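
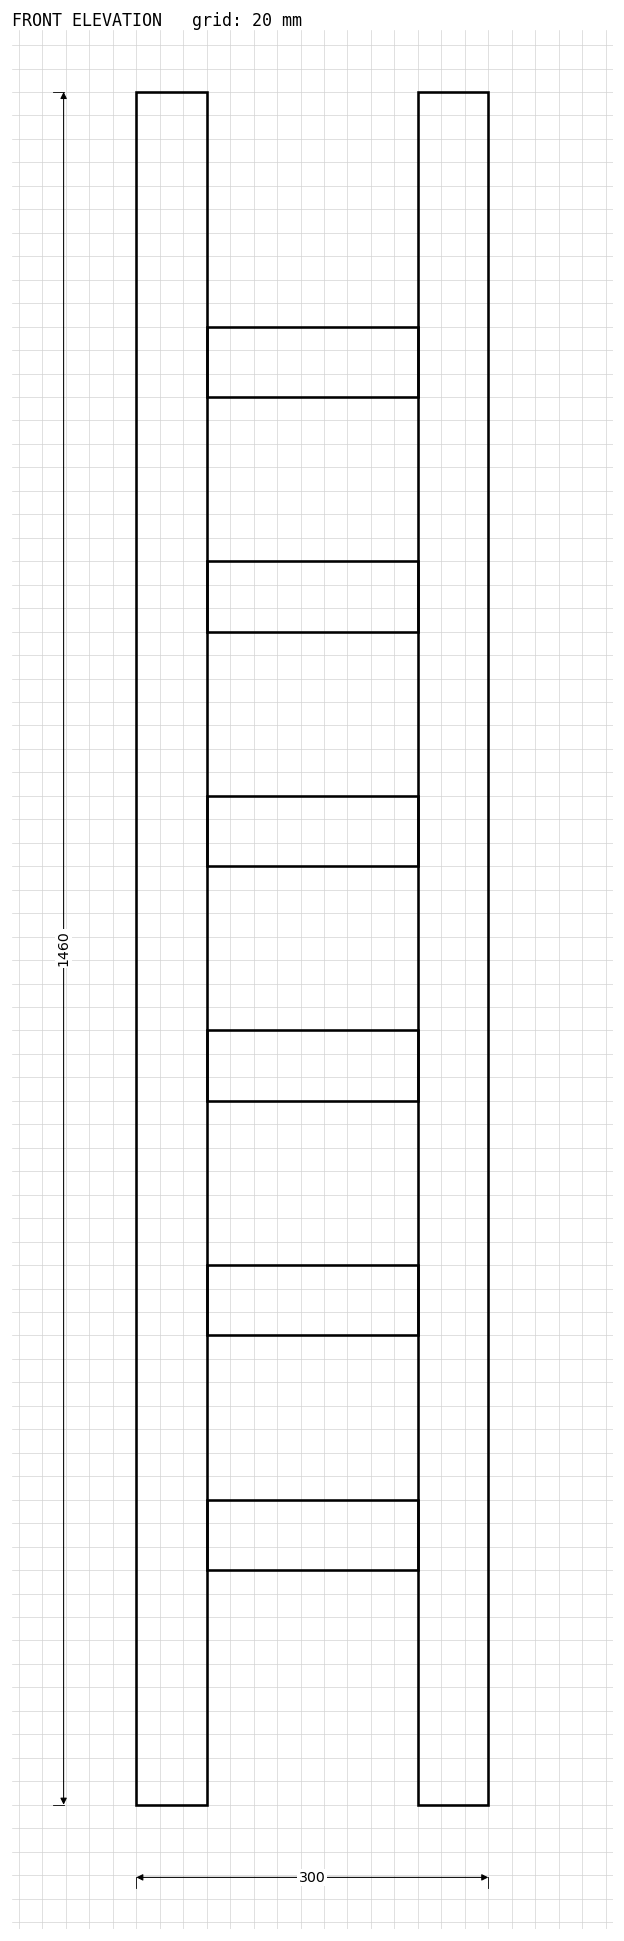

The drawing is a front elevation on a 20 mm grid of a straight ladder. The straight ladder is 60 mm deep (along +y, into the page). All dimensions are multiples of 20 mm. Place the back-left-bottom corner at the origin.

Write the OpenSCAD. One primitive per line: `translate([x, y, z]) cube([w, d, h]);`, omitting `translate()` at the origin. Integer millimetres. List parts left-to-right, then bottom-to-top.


cube([60, 60, 1460]);
translate([60, 0, 200]) cube([180, 60, 60]);
translate([60, 0, 400]) cube([180, 60, 60]);
translate([60, 0, 600]) cube([180, 60, 60]);
translate([60, 0, 800]) cube([180, 60, 60]);
translate([60, 0, 1000]) cube([180, 60, 60]);
translate([60, 0, 1200]) cube([180, 60, 60]);
translate([240, 0, 0]) cube([60, 60, 1460]);


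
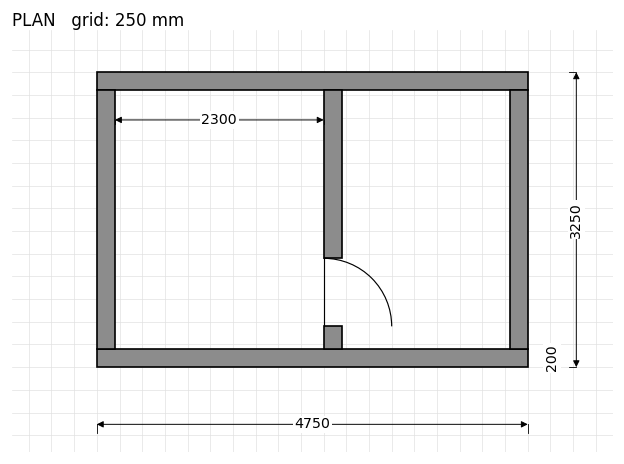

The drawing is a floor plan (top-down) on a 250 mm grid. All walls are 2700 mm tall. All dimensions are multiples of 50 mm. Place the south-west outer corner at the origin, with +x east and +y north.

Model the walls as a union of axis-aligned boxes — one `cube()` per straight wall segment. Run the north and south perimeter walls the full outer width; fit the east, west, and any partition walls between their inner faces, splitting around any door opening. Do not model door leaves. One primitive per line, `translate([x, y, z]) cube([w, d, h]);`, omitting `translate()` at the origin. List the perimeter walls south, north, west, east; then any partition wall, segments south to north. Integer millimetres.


cube([4750, 200, 2700]);
translate([0, 3050, 0]) cube([4750, 200, 2700]);
translate([0, 200, 0]) cube([200, 2850, 2700]);
translate([4550, 200, 0]) cube([200, 2850, 2700]);
translate([2500, 200, 0]) cube([200, 250, 2700]);
translate([2500, 1200, 0]) cube([200, 1850, 2700]);


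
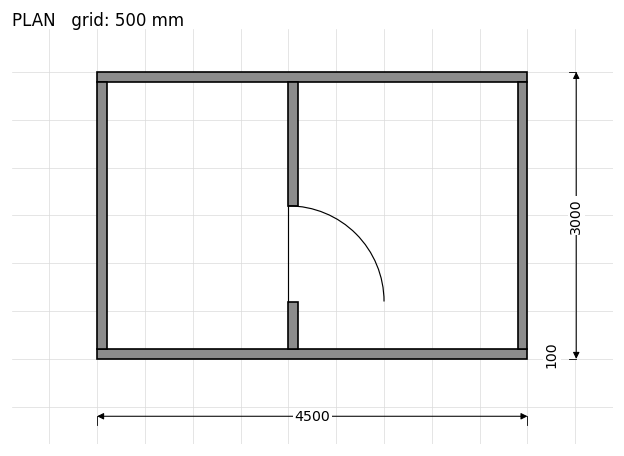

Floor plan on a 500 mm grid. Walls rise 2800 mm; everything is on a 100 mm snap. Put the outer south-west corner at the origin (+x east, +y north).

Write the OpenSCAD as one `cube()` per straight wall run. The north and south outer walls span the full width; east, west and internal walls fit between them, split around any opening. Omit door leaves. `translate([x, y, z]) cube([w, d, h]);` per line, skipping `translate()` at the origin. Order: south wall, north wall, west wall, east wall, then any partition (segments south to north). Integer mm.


cube([4500, 100, 2800]);
translate([0, 2900, 0]) cube([4500, 100, 2800]);
translate([0, 100, 0]) cube([100, 2800, 2800]);
translate([4400, 100, 0]) cube([100, 2800, 2800]);
translate([2000, 100, 0]) cube([100, 500, 2800]);
translate([2000, 1600, 0]) cube([100, 1300, 2800]);


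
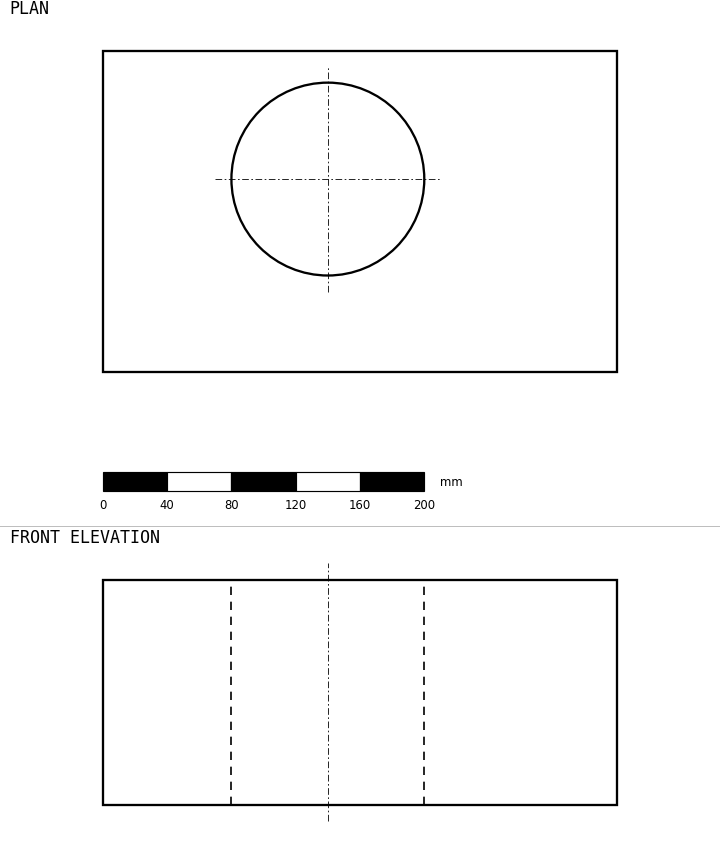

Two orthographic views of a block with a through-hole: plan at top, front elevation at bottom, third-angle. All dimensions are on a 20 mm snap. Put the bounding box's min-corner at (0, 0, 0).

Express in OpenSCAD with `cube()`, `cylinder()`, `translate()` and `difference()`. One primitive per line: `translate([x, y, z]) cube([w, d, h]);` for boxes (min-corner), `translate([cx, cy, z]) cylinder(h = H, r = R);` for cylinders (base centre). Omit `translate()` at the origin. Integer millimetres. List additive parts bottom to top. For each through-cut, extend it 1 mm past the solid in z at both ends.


difference() {
  cube([320, 200, 140]);
  translate([140, 120, -1]) cylinder(h = 142, r = 60);
}


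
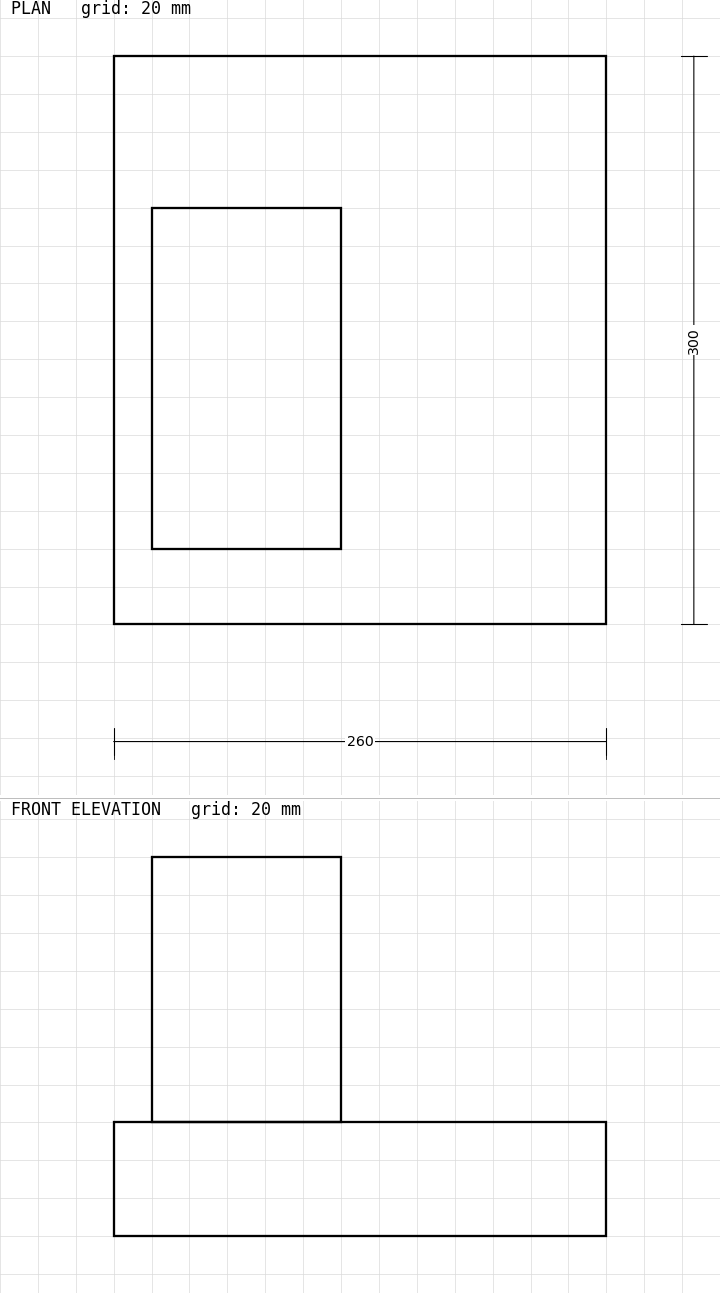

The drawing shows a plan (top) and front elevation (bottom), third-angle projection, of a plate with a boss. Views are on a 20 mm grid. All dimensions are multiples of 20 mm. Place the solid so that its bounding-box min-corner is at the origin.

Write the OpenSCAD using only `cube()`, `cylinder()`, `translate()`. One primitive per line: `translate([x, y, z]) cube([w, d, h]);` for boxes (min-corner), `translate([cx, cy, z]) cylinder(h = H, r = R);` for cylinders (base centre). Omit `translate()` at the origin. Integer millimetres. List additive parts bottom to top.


cube([260, 300, 60]);
translate([20, 40, 60]) cube([100, 180, 140]);


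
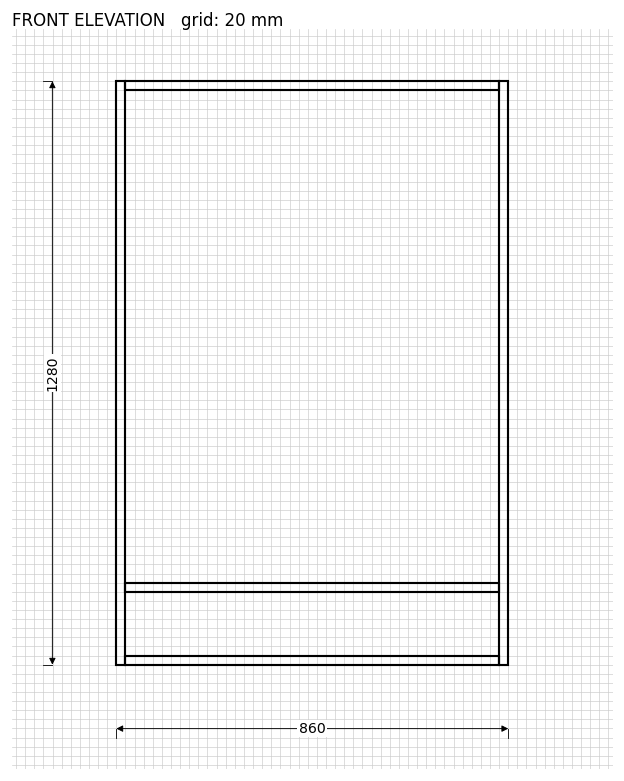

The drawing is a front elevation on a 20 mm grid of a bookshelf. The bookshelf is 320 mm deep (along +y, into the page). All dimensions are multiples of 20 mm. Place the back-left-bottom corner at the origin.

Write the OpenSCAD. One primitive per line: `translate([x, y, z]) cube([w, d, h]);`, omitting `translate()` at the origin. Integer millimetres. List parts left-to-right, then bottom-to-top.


cube([20, 320, 1280]);
translate([20, 0, 0]) cube([820, 320, 20]);
translate([20, 0, 160]) cube([820, 320, 20]);
translate([20, 0, 1260]) cube([820, 320, 20]);
translate([840, 0, 0]) cube([20, 320, 1280]);


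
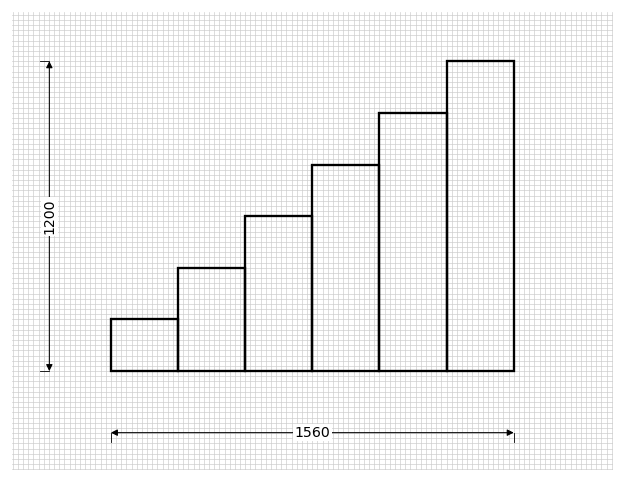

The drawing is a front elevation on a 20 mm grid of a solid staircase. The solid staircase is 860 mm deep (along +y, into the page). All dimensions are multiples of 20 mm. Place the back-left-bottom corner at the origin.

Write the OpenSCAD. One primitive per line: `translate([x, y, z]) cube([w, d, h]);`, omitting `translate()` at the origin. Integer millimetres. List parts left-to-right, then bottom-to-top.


cube([260, 860, 200]);
translate([260, 0, 0]) cube([260, 860, 400]);
translate([520, 0, 0]) cube([260, 860, 600]);
translate([780, 0, 0]) cube([260, 860, 800]);
translate([1040, 0, 0]) cube([260, 860, 1000]);
translate([1300, 0, 0]) cube([260, 860, 1200]);


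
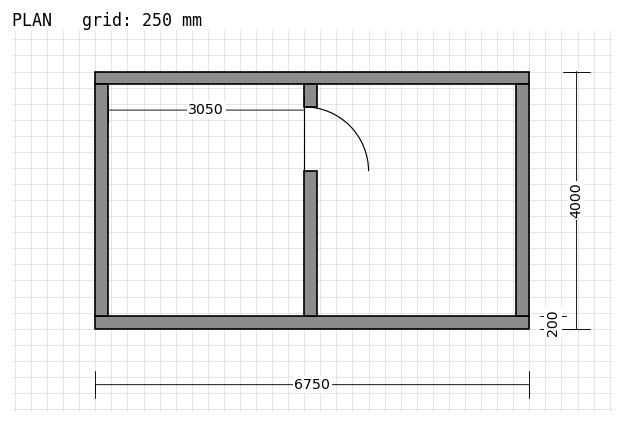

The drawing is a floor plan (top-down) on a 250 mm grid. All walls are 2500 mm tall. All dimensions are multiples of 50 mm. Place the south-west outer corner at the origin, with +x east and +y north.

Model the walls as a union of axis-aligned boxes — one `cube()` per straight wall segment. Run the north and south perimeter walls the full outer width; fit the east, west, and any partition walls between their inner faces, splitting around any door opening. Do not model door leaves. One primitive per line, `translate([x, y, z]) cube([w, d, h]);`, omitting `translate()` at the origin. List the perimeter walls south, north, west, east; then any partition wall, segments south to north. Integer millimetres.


cube([6750, 200, 2500]);
translate([0, 3800, 0]) cube([6750, 200, 2500]);
translate([0, 200, 0]) cube([200, 3600, 2500]);
translate([6550, 200, 0]) cube([200, 3600, 2500]);
translate([3250, 200, 0]) cube([200, 2250, 2500]);
translate([3250, 3450, 0]) cube([200, 350, 2500]);


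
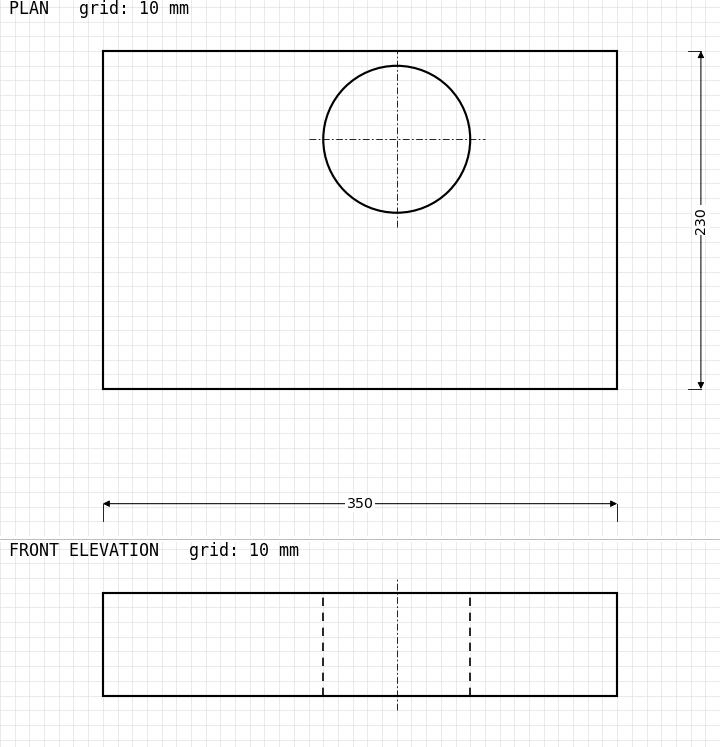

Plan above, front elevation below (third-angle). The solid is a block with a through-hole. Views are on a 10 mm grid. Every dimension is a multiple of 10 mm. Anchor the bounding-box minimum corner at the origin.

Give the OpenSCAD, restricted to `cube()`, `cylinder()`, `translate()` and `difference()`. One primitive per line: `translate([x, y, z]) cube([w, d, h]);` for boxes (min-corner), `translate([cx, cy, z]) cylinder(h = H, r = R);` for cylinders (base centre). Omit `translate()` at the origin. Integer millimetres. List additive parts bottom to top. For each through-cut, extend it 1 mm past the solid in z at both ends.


difference() {
  cube([350, 230, 70]);
  translate([200, 170, -1]) cylinder(h = 72, r = 50);
}


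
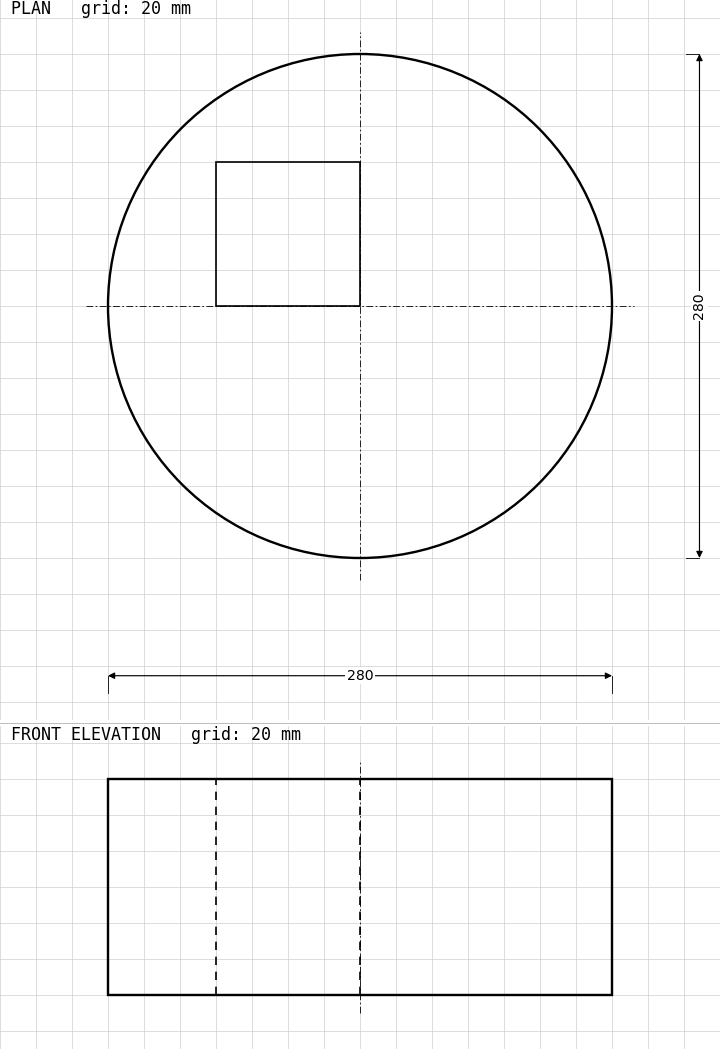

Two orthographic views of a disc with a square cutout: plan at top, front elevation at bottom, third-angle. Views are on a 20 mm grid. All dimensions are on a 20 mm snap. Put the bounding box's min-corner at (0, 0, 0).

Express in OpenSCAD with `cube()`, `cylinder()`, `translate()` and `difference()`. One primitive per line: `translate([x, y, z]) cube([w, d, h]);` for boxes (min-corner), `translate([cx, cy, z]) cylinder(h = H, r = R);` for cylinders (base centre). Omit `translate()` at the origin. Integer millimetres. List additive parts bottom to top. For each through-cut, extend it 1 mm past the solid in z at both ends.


difference() {
  translate([140, 140, 0]) cylinder(h = 120, r = 140);
  translate([60, 140, -1]) cube([80, 80, 122]);
}


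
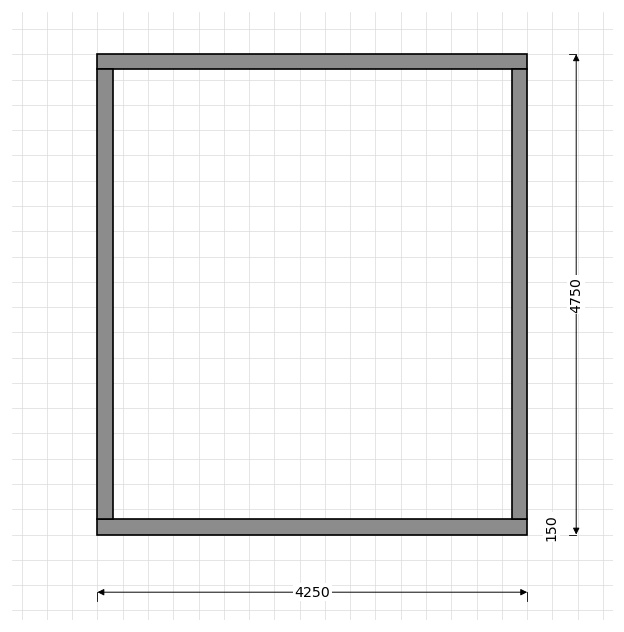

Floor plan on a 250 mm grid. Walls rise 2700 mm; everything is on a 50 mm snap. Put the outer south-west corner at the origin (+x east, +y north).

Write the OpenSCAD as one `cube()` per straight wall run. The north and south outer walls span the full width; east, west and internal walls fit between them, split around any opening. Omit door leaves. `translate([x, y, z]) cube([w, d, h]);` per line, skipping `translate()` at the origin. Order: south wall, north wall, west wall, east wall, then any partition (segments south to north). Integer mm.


cube([4250, 150, 2700]);
translate([0, 4600, 0]) cube([4250, 150, 2700]);
translate([0, 150, 0]) cube([150, 4450, 2700]);
translate([4100, 150, 0]) cube([150, 4450, 2700]);


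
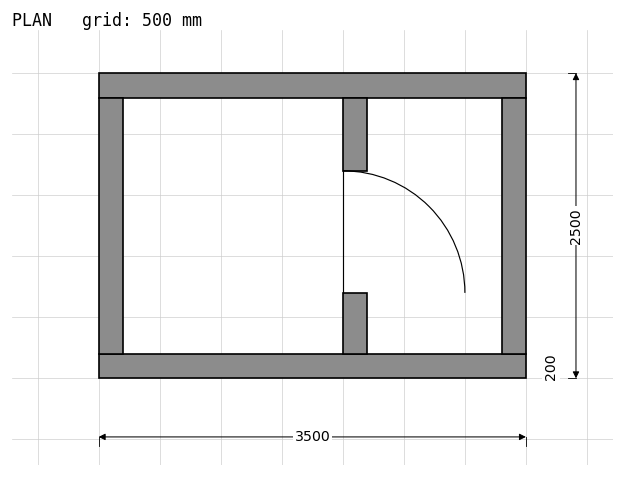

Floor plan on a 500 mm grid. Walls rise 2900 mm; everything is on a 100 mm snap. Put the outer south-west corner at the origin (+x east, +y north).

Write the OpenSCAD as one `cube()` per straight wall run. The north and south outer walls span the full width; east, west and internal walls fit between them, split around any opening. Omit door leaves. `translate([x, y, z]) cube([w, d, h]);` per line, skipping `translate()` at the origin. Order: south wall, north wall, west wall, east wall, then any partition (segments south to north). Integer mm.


cube([3500, 200, 2900]);
translate([0, 2300, 0]) cube([3500, 200, 2900]);
translate([0, 200, 0]) cube([200, 2100, 2900]);
translate([3300, 200, 0]) cube([200, 2100, 2900]);
translate([2000, 200, 0]) cube([200, 500, 2900]);
translate([2000, 1700, 0]) cube([200, 600, 2900]);


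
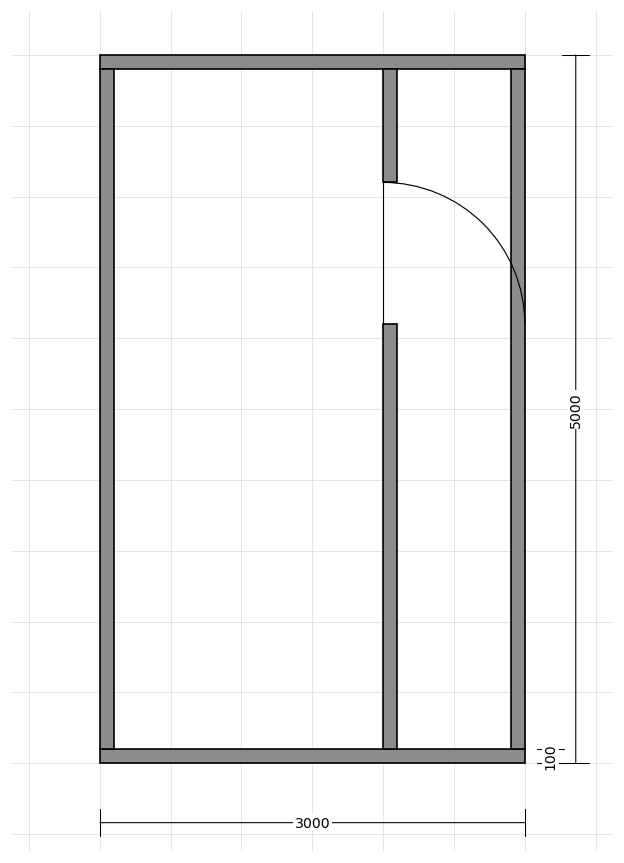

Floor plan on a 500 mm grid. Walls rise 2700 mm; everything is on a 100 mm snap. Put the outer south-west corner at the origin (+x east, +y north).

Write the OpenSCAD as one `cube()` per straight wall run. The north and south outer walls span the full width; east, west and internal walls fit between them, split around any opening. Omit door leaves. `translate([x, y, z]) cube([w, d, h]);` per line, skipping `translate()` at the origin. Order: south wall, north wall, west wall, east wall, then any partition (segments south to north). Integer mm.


cube([3000, 100, 2700]);
translate([0, 4900, 0]) cube([3000, 100, 2700]);
translate([0, 100, 0]) cube([100, 4800, 2700]);
translate([2900, 100, 0]) cube([100, 4800, 2700]);
translate([2000, 100, 0]) cube([100, 3000, 2700]);
translate([2000, 4100, 0]) cube([100, 800, 2700]);


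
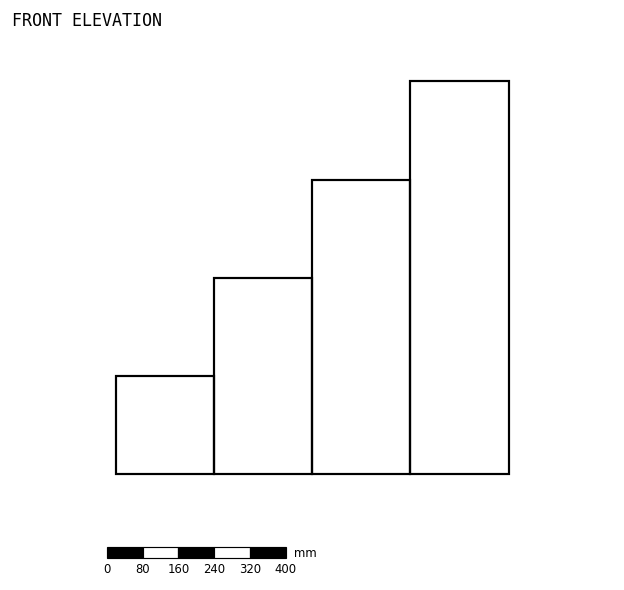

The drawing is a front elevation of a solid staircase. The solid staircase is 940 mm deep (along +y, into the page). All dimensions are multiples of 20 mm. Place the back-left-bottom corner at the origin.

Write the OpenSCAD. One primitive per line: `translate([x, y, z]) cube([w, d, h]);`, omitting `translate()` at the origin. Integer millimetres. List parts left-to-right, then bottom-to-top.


cube([220, 940, 220]);
translate([220, 0, 0]) cube([220, 940, 440]);
translate([440, 0, 0]) cube([220, 940, 660]);
translate([660, 0, 0]) cube([220, 940, 880]);


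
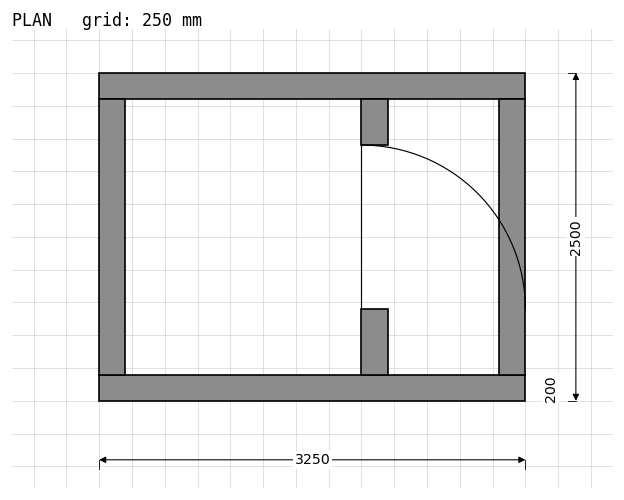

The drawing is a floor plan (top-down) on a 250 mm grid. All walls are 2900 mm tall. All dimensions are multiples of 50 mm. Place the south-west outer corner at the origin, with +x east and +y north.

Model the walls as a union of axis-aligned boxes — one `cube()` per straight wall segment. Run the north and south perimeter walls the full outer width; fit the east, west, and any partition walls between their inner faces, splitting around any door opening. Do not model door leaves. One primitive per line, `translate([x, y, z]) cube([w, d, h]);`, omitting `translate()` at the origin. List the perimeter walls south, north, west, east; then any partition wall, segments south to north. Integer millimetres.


cube([3250, 200, 2900]);
translate([0, 2300, 0]) cube([3250, 200, 2900]);
translate([0, 200, 0]) cube([200, 2100, 2900]);
translate([3050, 200, 0]) cube([200, 2100, 2900]);
translate([2000, 200, 0]) cube([200, 500, 2900]);
translate([2000, 1950, 0]) cube([200, 350, 2900]);


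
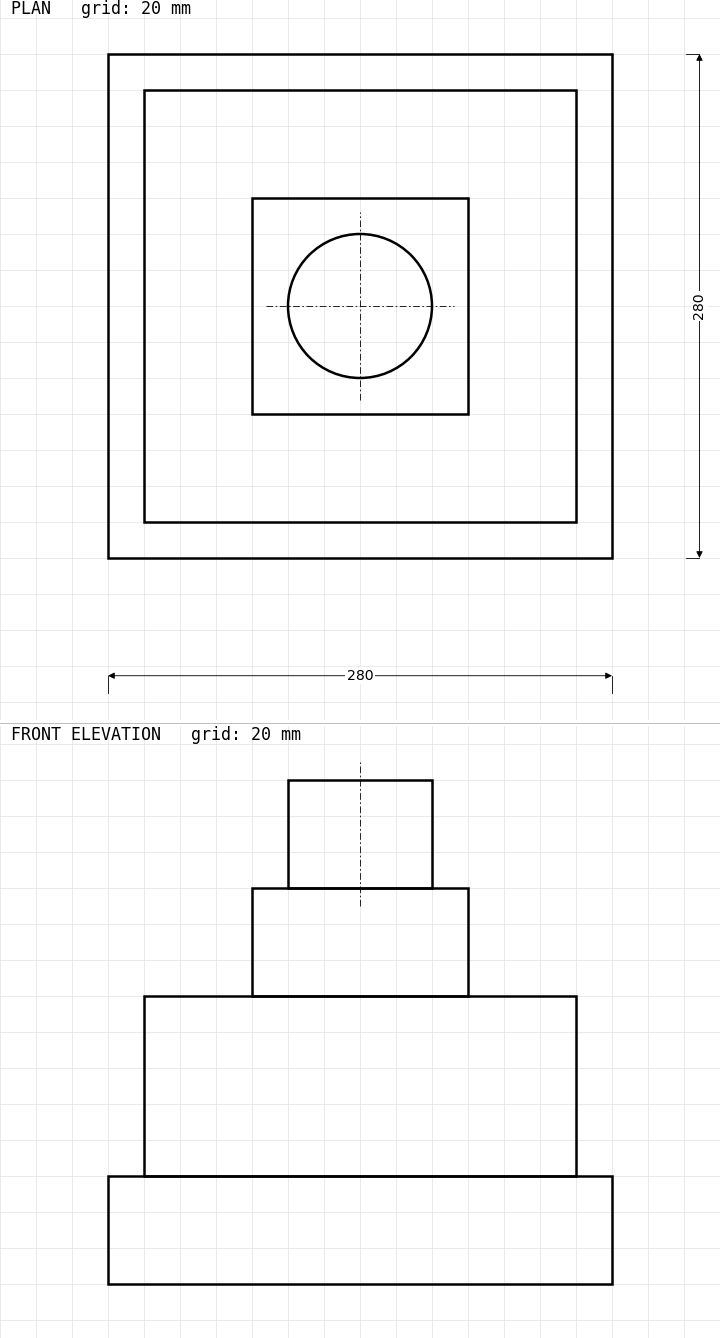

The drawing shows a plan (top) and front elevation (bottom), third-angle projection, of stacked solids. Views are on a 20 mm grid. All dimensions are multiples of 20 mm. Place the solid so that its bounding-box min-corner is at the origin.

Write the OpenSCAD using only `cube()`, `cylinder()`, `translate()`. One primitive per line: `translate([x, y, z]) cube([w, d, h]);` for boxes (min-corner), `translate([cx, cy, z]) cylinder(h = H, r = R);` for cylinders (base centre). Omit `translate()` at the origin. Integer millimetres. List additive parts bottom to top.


cube([280, 280, 60]);
translate([20, 20, 60]) cube([240, 240, 100]);
translate([80, 80, 160]) cube([120, 120, 60]);
translate([140, 140, 220]) cylinder(h = 60, r = 40);


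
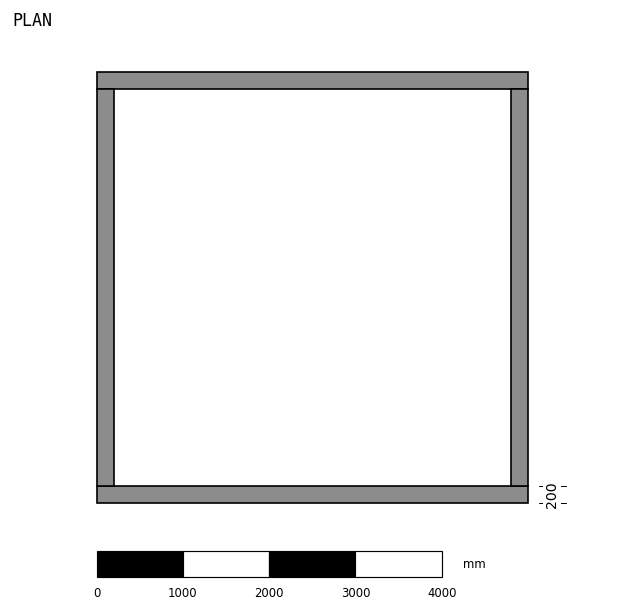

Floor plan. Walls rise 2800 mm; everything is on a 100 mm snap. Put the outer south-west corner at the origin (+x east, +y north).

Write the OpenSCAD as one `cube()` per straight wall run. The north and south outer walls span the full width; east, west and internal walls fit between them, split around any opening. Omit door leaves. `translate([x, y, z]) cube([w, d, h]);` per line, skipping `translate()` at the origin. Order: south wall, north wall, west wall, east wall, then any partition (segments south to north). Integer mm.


cube([5000, 200, 2800]);
translate([0, 4800, 0]) cube([5000, 200, 2800]);
translate([0, 200, 0]) cube([200, 4600, 2800]);
translate([4800, 200, 0]) cube([200, 4600, 2800]);


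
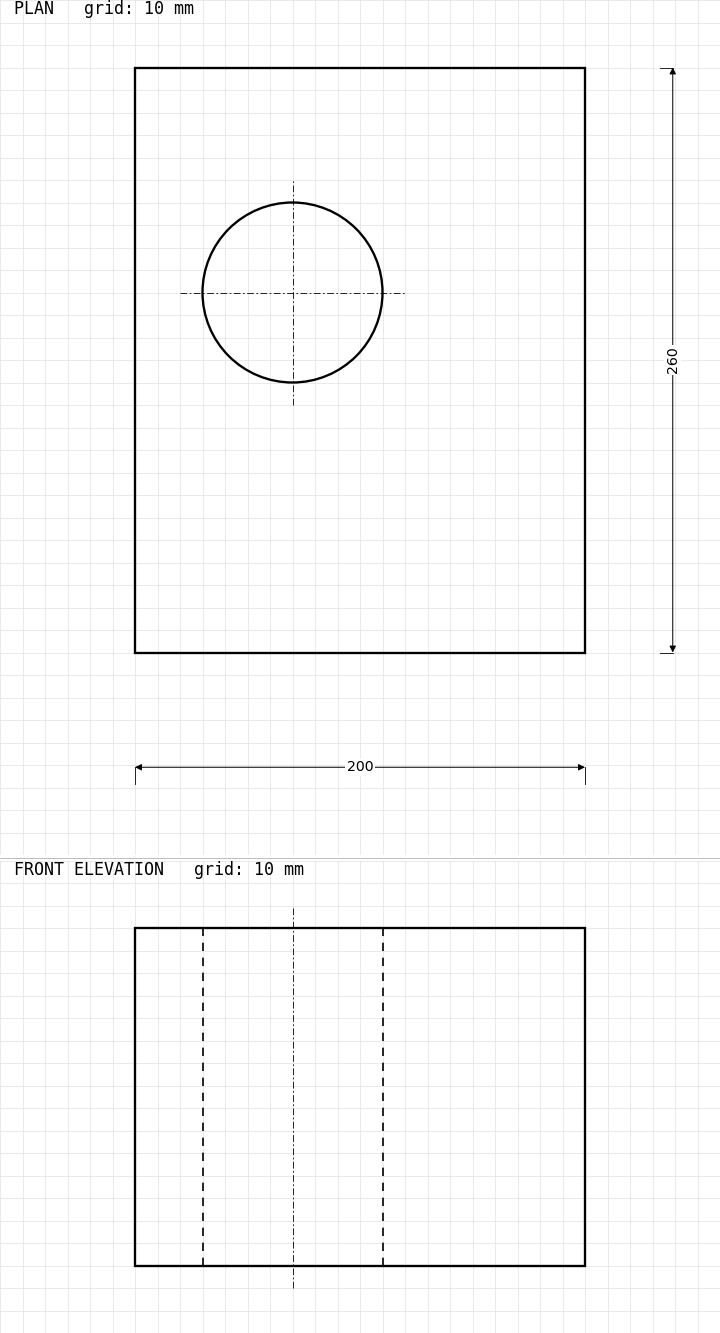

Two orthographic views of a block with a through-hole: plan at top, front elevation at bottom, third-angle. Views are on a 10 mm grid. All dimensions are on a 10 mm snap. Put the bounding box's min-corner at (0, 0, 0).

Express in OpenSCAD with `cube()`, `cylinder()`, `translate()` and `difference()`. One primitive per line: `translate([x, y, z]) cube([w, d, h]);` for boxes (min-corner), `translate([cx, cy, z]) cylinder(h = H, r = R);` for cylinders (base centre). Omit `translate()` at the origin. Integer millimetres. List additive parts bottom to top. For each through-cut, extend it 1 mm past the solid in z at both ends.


difference() {
  cube([200, 260, 150]);
  translate([70, 160, -1]) cylinder(h = 152, r = 40);
}


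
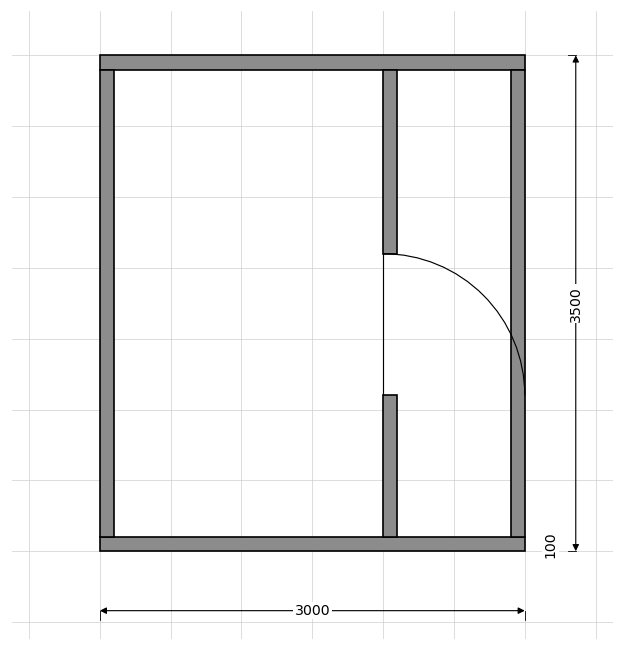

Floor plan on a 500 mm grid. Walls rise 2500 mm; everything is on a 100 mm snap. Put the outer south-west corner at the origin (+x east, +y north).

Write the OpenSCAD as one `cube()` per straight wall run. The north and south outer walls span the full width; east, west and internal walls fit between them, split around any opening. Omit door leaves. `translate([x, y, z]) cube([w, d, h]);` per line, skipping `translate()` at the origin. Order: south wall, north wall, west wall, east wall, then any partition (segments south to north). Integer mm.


cube([3000, 100, 2500]);
translate([0, 3400, 0]) cube([3000, 100, 2500]);
translate([0, 100, 0]) cube([100, 3300, 2500]);
translate([2900, 100, 0]) cube([100, 3300, 2500]);
translate([2000, 100, 0]) cube([100, 1000, 2500]);
translate([2000, 2100, 0]) cube([100, 1300, 2500]);


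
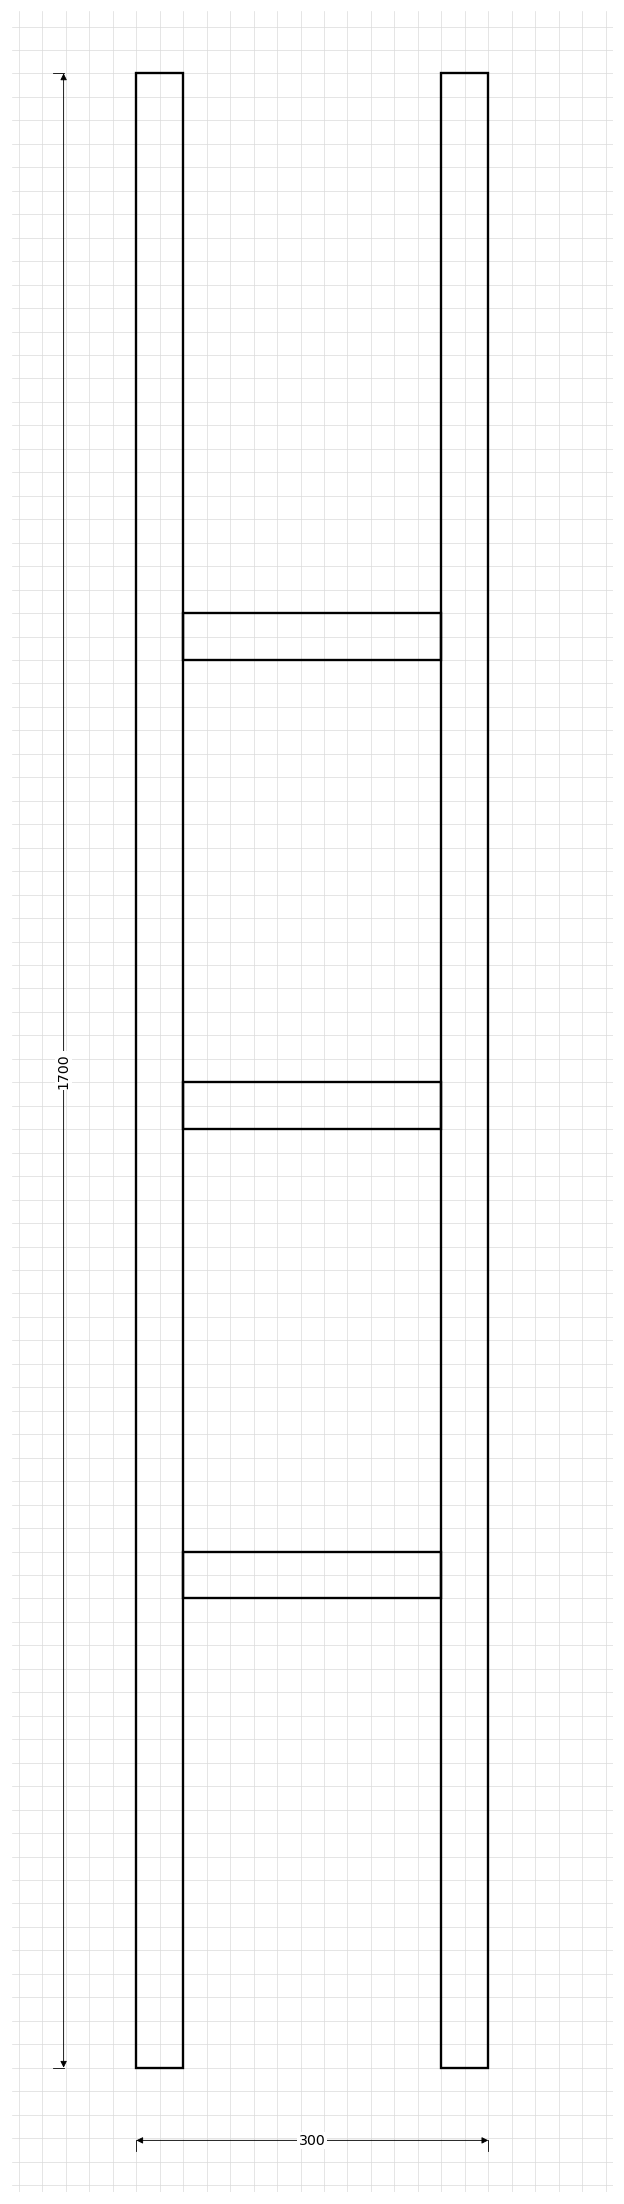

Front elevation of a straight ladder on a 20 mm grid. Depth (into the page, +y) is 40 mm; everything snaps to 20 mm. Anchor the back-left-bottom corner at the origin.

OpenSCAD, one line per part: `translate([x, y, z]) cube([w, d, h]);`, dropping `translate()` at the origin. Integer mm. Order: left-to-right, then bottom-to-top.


cube([40, 40, 1700]);
translate([40, 0, 400]) cube([220, 40, 40]);
translate([40, 0, 800]) cube([220, 40, 40]);
translate([40, 0, 1200]) cube([220, 40, 40]);
translate([260, 0, 0]) cube([40, 40, 1700]);


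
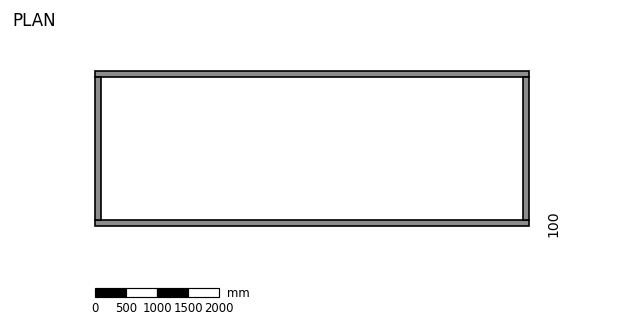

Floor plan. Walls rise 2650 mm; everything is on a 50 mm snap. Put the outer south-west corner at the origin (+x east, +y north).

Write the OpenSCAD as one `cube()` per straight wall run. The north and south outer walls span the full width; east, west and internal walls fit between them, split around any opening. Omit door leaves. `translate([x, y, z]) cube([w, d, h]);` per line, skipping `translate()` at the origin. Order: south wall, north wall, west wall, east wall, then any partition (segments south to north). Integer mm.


cube([7000, 100, 2650]);
translate([0, 2400, 0]) cube([7000, 100, 2650]);
translate([0, 100, 0]) cube([100, 2300, 2650]);
translate([6900, 100, 0]) cube([100, 2300, 2650]);


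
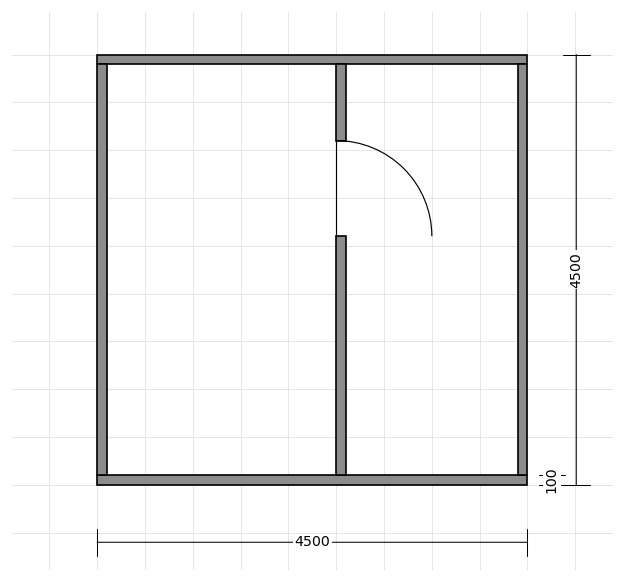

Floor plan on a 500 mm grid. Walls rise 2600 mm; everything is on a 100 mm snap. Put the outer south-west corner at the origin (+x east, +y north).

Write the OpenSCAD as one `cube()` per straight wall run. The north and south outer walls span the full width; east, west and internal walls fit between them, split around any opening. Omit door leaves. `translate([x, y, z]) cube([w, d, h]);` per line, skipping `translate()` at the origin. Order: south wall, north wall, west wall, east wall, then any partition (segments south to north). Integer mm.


cube([4500, 100, 2600]);
translate([0, 4400, 0]) cube([4500, 100, 2600]);
translate([0, 100, 0]) cube([100, 4300, 2600]);
translate([4400, 100, 0]) cube([100, 4300, 2600]);
translate([2500, 100, 0]) cube([100, 2500, 2600]);
translate([2500, 3600, 0]) cube([100, 800, 2600]);


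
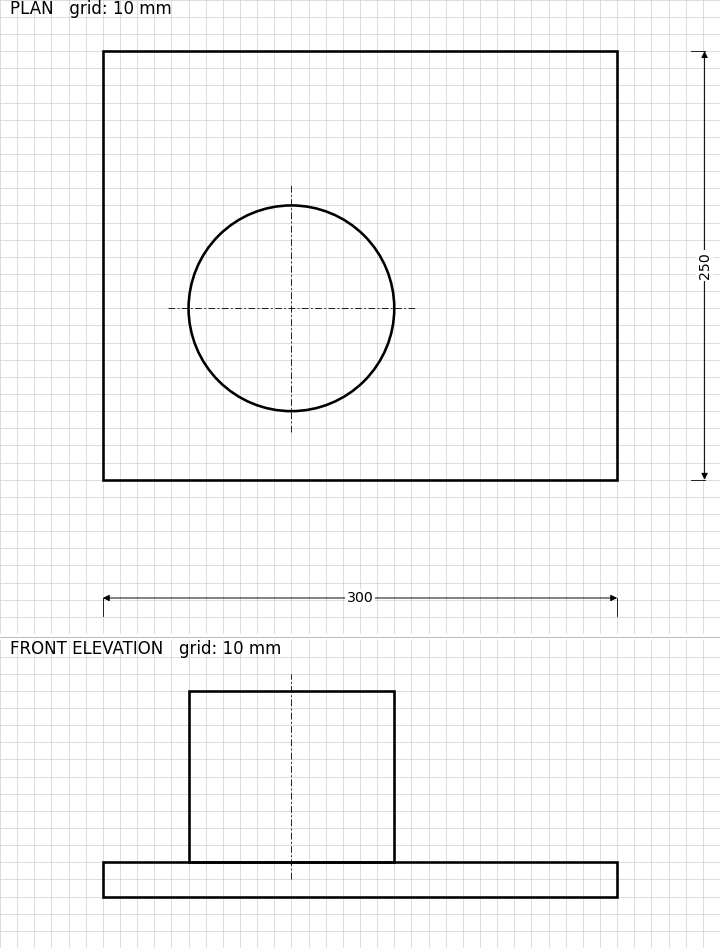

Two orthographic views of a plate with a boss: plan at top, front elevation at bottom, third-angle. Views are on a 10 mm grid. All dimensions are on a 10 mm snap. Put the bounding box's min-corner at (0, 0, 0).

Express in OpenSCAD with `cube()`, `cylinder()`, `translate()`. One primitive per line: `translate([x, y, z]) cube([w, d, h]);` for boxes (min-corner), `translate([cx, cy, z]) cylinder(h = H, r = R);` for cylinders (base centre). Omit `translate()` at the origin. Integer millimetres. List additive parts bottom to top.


cube([300, 250, 20]);
translate([110, 100, 20]) cylinder(h = 100, r = 60);


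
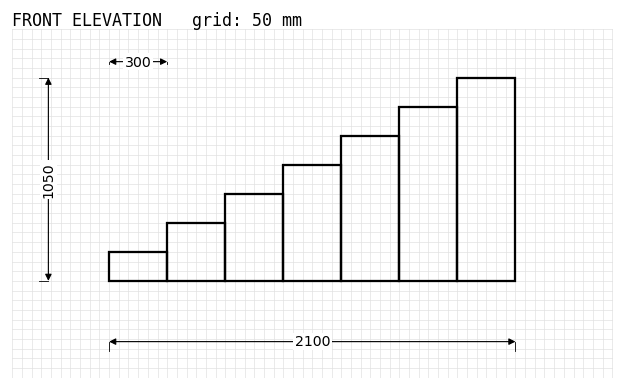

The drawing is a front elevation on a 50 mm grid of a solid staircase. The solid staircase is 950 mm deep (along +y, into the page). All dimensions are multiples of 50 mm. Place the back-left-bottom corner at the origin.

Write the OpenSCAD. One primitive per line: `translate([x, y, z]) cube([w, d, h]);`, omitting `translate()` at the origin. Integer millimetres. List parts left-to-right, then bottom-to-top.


cube([300, 950, 150]);
translate([300, 0, 0]) cube([300, 950, 300]);
translate([600, 0, 0]) cube([300, 950, 450]);
translate([900, 0, 0]) cube([300, 950, 600]);
translate([1200, 0, 0]) cube([300, 950, 750]);
translate([1500, 0, 0]) cube([300, 950, 900]);
translate([1800, 0, 0]) cube([300, 950, 1050]);


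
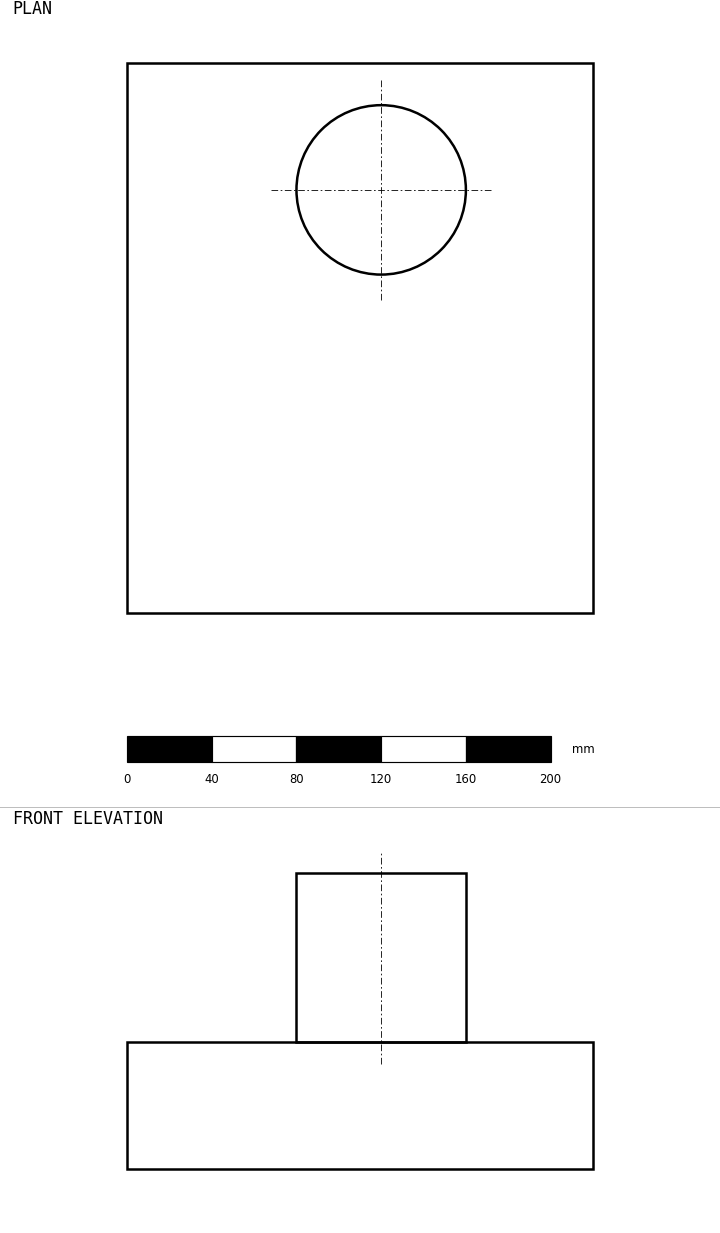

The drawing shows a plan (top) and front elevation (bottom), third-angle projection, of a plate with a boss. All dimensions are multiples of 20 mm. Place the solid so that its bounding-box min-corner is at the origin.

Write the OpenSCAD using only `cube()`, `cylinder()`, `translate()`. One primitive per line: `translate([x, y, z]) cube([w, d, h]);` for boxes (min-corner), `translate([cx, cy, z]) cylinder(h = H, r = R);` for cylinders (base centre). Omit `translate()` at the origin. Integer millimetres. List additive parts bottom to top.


cube([220, 260, 60]);
translate([120, 200, 60]) cylinder(h = 80, r = 40);


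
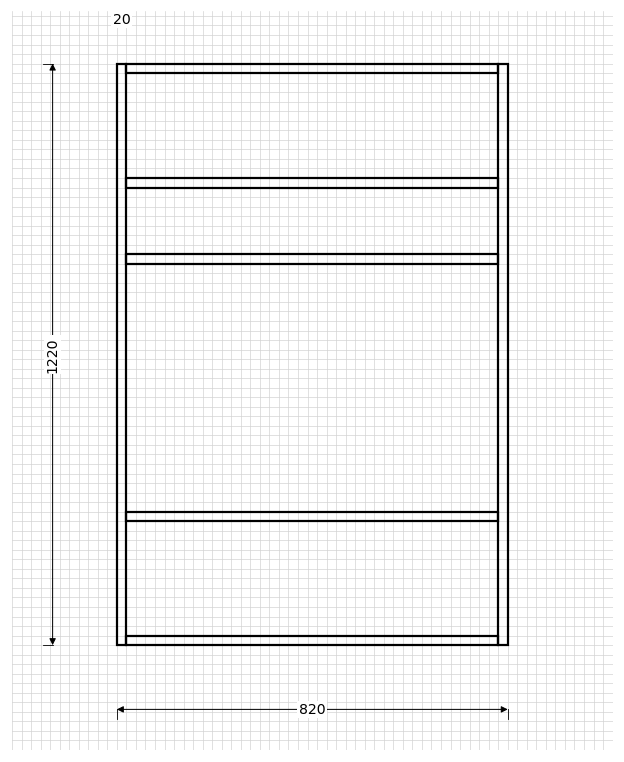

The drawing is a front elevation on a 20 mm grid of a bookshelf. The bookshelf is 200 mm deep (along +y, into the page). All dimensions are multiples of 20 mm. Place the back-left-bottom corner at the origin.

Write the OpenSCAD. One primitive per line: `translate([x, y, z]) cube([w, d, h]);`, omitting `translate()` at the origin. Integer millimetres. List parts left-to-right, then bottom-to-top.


cube([20, 200, 1220]);
translate([20, 0, 0]) cube([780, 200, 20]);
translate([20, 0, 260]) cube([780, 200, 20]);
translate([20, 0, 800]) cube([780, 200, 20]);
translate([20, 0, 960]) cube([780, 200, 20]);
translate([20, 0, 1200]) cube([780, 200, 20]);
translate([800, 0, 0]) cube([20, 200, 1220]);


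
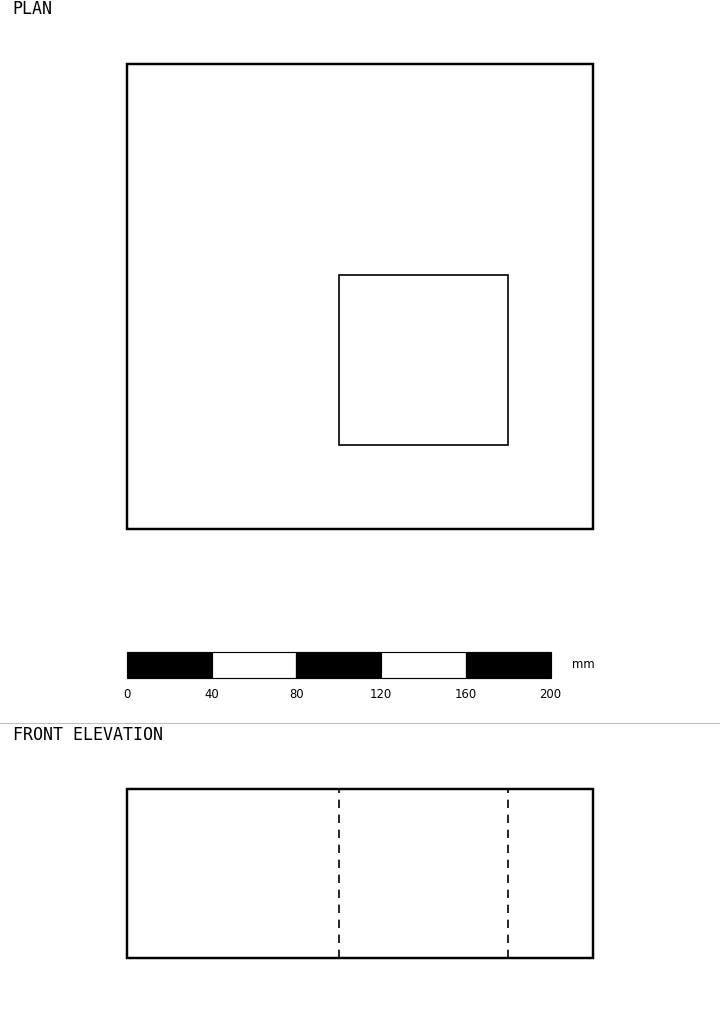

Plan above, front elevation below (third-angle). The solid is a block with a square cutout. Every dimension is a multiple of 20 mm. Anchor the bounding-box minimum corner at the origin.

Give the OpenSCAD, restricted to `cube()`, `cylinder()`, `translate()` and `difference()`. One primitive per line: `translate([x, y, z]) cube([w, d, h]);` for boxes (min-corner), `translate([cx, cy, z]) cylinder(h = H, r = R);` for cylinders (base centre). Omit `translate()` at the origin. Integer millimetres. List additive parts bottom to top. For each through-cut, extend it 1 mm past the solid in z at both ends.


difference() {
  cube([220, 220, 80]);
  translate([100, 40, -1]) cube([80, 80, 82]);
}


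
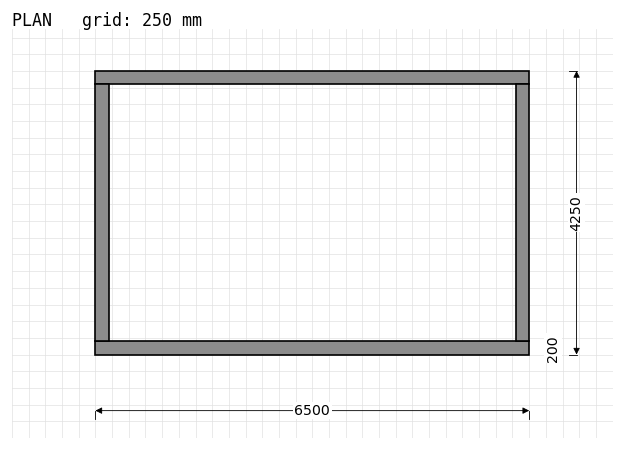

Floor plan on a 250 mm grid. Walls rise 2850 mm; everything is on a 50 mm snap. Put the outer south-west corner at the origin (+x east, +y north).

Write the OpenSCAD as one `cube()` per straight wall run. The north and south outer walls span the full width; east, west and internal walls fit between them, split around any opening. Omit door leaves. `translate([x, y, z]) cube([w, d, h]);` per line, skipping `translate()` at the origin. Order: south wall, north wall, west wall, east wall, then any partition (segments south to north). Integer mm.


cube([6500, 200, 2850]);
translate([0, 4050, 0]) cube([6500, 200, 2850]);
translate([0, 200, 0]) cube([200, 3850, 2850]);
translate([6300, 200, 0]) cube([200, 3850, 2850]);


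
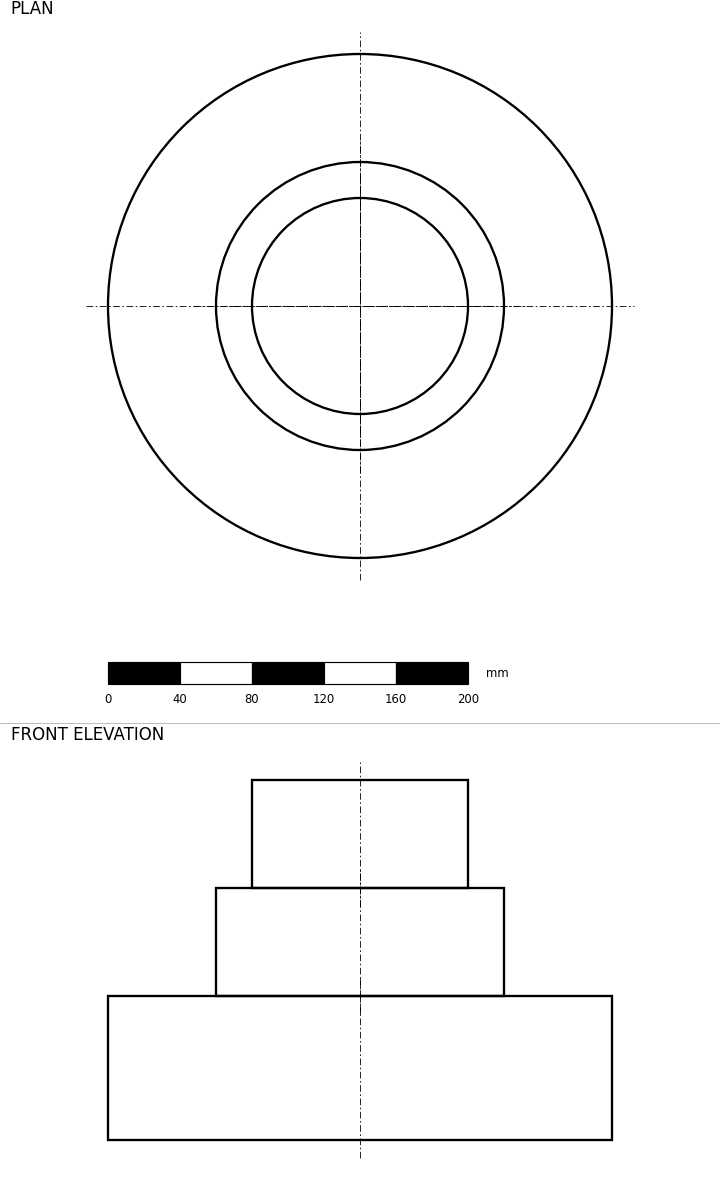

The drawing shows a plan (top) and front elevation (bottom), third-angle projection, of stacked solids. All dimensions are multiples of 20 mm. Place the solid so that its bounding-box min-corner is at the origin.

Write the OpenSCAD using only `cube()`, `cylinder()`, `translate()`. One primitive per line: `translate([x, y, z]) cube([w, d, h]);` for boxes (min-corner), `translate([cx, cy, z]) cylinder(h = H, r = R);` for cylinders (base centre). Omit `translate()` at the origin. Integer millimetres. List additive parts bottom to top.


translate([140, 140, 0]) cylinder(h = 80, r = 140);
translate([140, 140, 80]) cylinder(h = 60, r = 80);
translate([140, 140, 140]) cylinder(h = 60, r = 60);


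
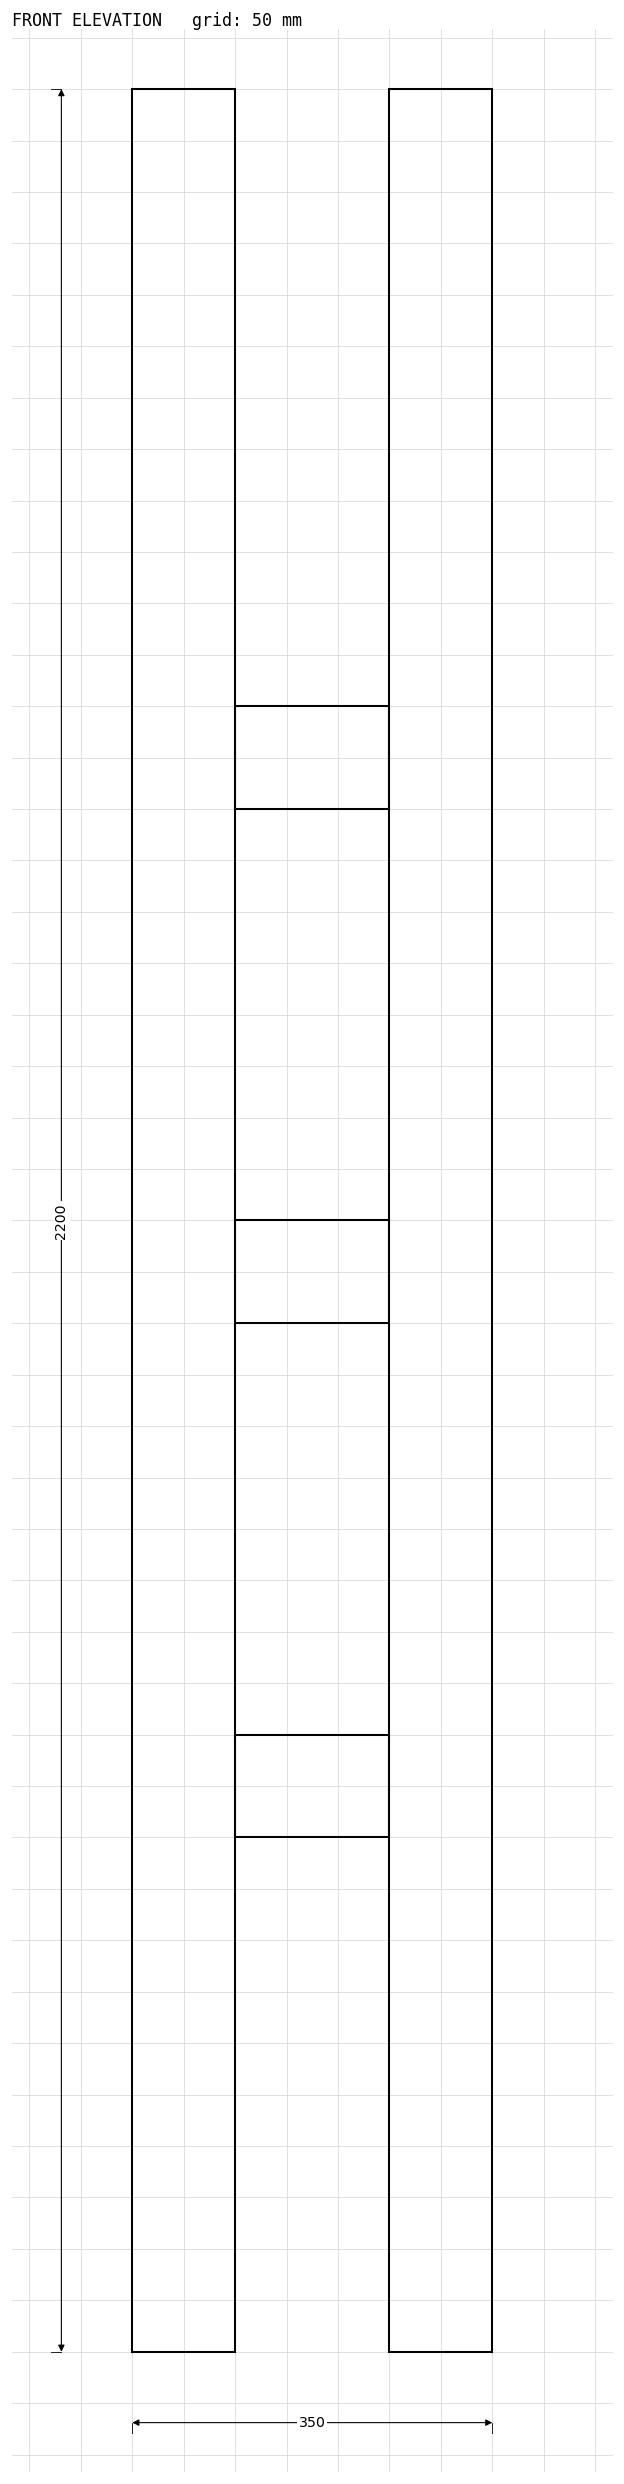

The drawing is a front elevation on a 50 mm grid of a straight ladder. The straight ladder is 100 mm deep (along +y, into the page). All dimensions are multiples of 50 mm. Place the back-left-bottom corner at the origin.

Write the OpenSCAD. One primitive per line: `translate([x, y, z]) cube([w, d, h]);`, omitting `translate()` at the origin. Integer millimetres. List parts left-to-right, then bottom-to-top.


cube([100, 100, 2200]);
translate([100, 0, 500]) cube([150, 100, 100]);
translate([100, 0, 1000]) cube([150, 100, 100]);
translate([100, 0, 1500]) cube([150, 100, 100]);
translate([250, 0, 0]) cube([100, 100, 2200]);


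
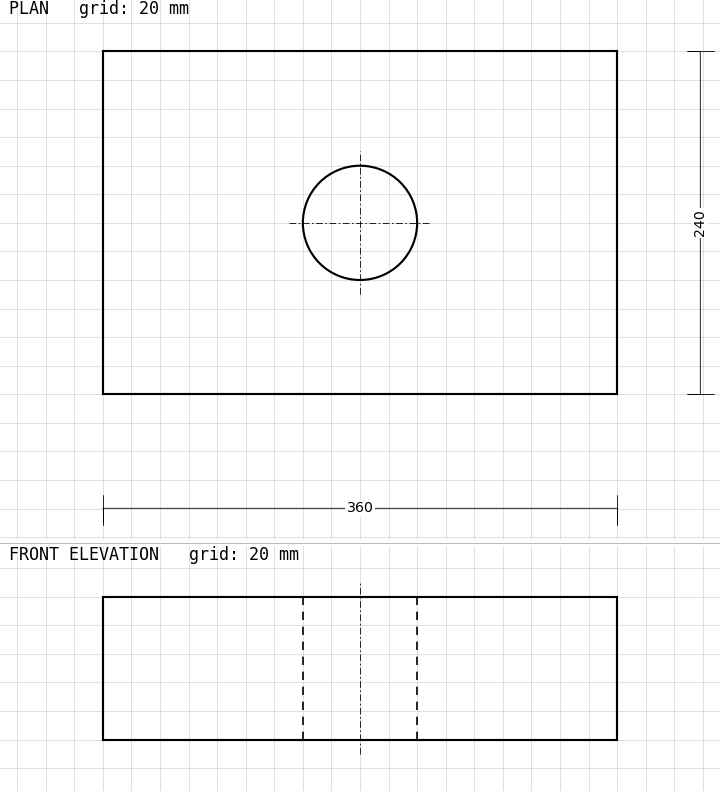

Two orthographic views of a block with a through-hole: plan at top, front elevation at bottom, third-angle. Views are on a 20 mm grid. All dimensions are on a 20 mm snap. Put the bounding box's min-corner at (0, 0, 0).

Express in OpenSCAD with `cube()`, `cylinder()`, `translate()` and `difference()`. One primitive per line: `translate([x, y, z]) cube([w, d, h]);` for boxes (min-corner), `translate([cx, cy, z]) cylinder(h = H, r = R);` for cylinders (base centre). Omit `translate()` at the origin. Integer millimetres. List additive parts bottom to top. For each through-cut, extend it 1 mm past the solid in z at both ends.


difference() {
  cube([360, 240, 100]);
  translate([180, 120, -1]) cylinder(h = 102, r = 40);
}


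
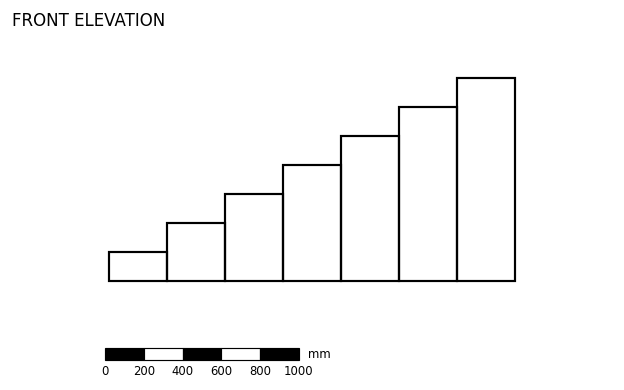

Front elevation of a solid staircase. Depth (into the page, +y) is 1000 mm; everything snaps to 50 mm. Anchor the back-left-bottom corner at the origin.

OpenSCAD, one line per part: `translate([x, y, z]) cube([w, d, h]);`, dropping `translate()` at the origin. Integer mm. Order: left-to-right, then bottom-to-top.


cube([300, 1000, 150]);
translate([300, 0, 0]) cube([300, 1000, 300]);
translate([600, 0, 0]) cube([300, 1000, 450]);
translate([900, 0, 0]) cube([300, 1000, 600]);
translate([1200, 0, 0]) cube([300, 1000, 750]);
translate([1500, 0, 0]) cube([300, 1000, 900]);
translate([1800, 0, 0]) cube([300, 1000, 1050]);


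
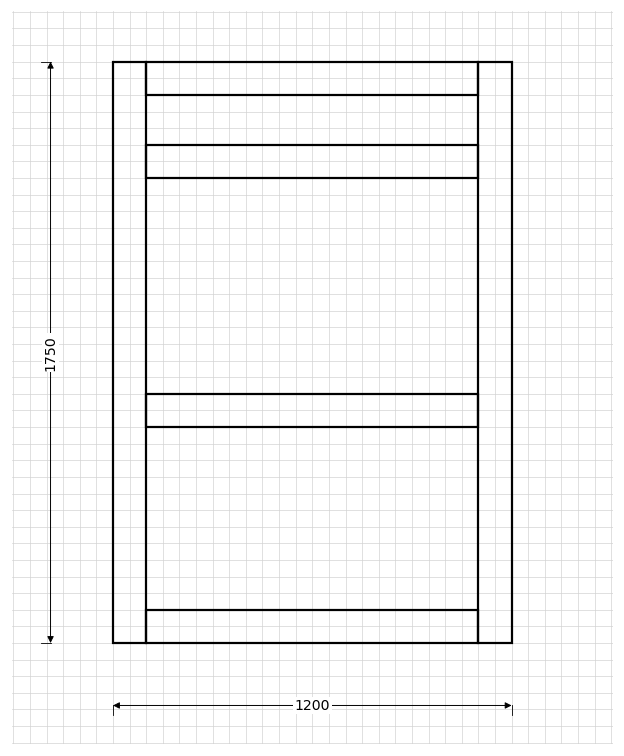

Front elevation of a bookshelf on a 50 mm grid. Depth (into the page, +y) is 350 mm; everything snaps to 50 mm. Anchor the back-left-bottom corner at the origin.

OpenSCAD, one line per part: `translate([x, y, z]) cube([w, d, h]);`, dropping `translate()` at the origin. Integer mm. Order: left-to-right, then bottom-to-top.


cube([100, 350, 1750]);
translate([100, 0, 0]) cube([1000, 350, 100]);
translate([100, 0, 650]) cube([1000, 350, 100]);
translate([100, 0, 1400]) cube([1000, 350, 100]);
translate([100, 0, 1650]) cube([1000, 350, 100]);
translate([1100, 0, 0]) cube([100, 350, 1750]);


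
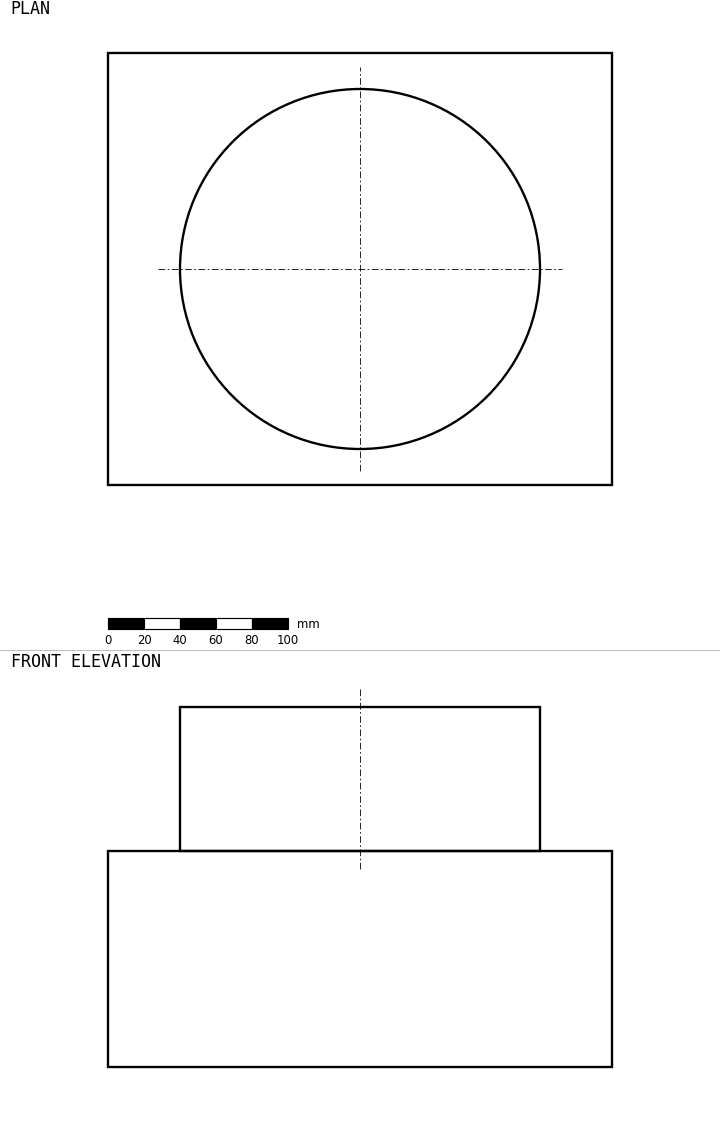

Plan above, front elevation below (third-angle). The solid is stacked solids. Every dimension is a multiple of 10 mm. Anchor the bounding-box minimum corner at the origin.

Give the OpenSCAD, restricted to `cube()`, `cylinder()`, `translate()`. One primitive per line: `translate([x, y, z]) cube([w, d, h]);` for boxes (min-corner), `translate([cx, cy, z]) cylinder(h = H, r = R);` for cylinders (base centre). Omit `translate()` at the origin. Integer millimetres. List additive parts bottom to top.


cube([280, 240, 120]);
translate([140, 120, 120]) cylinder(h = 80, r = 100);


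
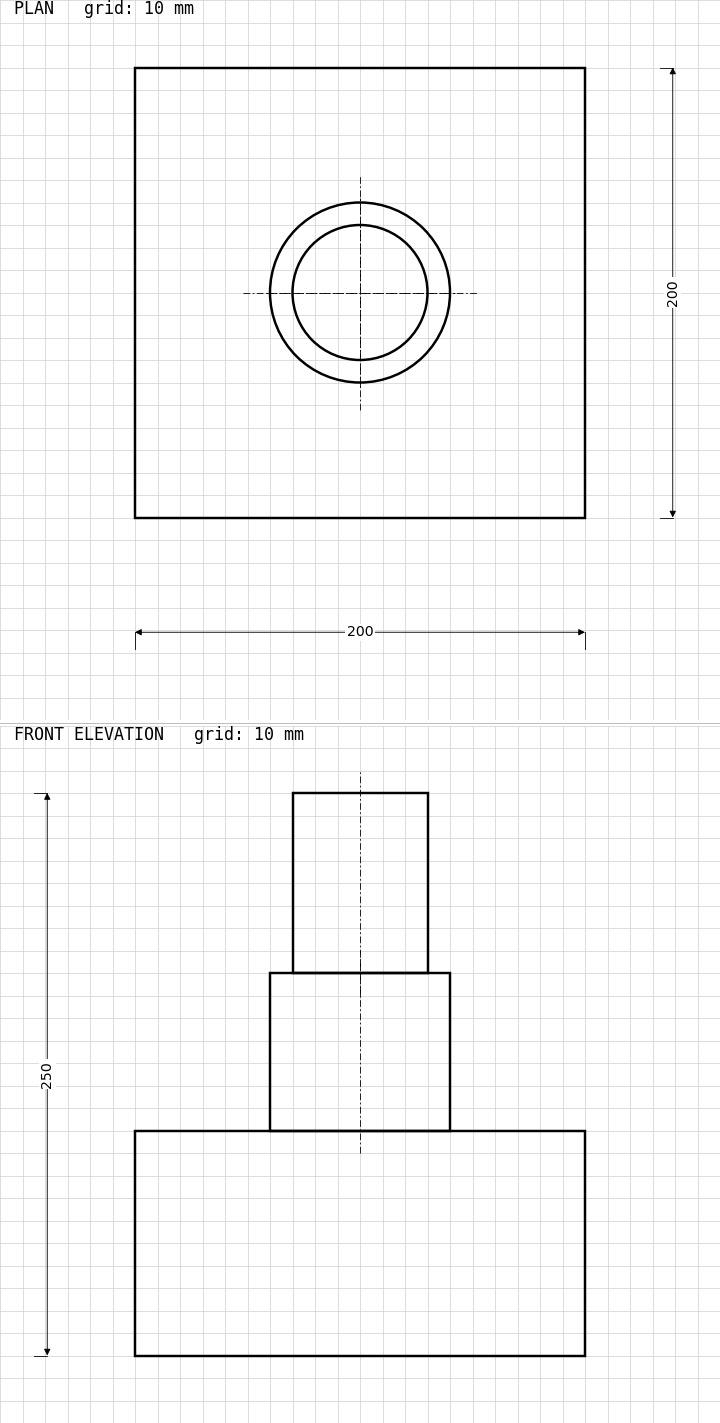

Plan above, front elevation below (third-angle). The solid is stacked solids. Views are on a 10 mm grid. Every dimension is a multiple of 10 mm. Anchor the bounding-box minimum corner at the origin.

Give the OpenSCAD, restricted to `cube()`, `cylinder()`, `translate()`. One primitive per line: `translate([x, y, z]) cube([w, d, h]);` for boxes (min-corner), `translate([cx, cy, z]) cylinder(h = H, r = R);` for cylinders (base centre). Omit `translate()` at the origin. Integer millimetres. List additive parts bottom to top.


cube([200, 200, 100]);
translate([100, 100, 100]) cylinder(h = 70, r = 40);
translate([100, 100, 170]) cylinder(h = 80, r = 30);


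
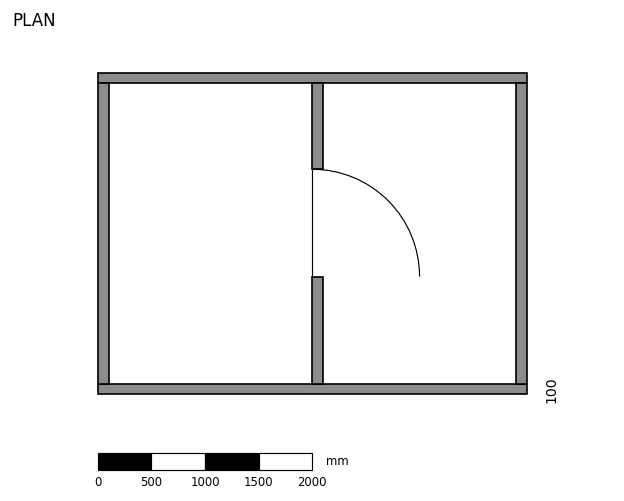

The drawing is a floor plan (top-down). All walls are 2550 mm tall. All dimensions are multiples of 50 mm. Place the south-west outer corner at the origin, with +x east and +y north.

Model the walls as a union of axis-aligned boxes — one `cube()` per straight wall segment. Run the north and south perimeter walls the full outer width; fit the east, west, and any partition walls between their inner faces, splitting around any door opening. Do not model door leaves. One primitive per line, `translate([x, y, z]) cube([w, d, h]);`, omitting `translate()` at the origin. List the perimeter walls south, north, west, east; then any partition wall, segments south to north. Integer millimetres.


cube([4000, 100, 2550]);
translate([0, 2900, 0]) cube([4000, 100, 2550]);
translate([0, 100, 0]) cube([100, 2800, 2550]);
translate([3900, 100, 0]) cube([100, 2800, 2550]);
translate([2000, 100, 0]) cube([100, 1000, 2550]);
translate([2000, 2100, 0]) cube([100, 800, 2550]);
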